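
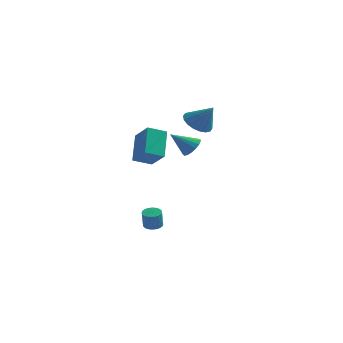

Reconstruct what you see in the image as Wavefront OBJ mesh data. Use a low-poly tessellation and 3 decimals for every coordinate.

v -3.186 -4.172 1.16
v -2.238 -4.866 2.077
v -3.508 -2.927 2.433
v -2.56 -3.62 3.351
v -2.36 -3.56 0.769
v -1.412 -4.253 1.687
v -2.682 -2.314 2.043
v -1.734 -3.008 2.96
v -0.564 -1.629 3.312
v 0.116 -1.306 2.838
v 0.324 -1.771 4.488
v -0.043 -0.98 2.997
v -0.305 -0.783 3.219
v -0.619 -0.753 3.459
v -0.921 -0.897 3.67
v -1.153 -1.186 3.81
v -1.268 -1.563 3.852
v -1.244 -1.953 3.786
v -1.085 -2.279 3.627
v -0.822 -2.476 3.405
v -0.509 -2.505 3.165
v -0.206 -2.361 2.954
v 0.026 -2.072 2.814
v 0.141 -1.696 2.772
v -1.487 0.087 0.83
v -1.131 0.393 1.363
v -2.513 -0.427 1.81
v -1.348 0.634 1.261
v -1.597 0.749 1.061
v -1.821 0.713 0.808
v -1.968 0.534 0.56
v -2.005 0.252 0.374
v -1.923 -0.067 0.292
v -1.742 -0.351 0.333
v -1.501 -0.535 0.488
v -1.258 -0.576 0.721
v -1.067 -0.465 0.98
v -0.972 -0.228 1.203
v -0.995 0.082 1.342
v -2.743 -2.408 -4.075
v -2.233 -2.266 -4.054
v -2.207 -2.51 -3.044
v -2.717 -2.652 -3.065
v -2.327 -2.087 -4.009
v -2.3 -2.331 -2.998
v -2.484 -1.957 -3.973
v -2.458 -2.201 -2.963
v -2.68 -1.896 -3.953
v -2.654 -2.14 -2.943
v -2.886 -1.913 -3.952
v -2.86 -2.157 -2.941
v -3.071 -2.005 -3.969
v -3.044 -2.249 -2.959
v -3.205 -2.158 -4.003
v -3.179 -2.403 -2.992
v -3.269 -2.35 -4.048
v -3.243 -2.594 -3.037
v -3.253 -2.55 -4.096
v -3.227 -2.794 -3.086
v -3.16 -2.729 -4.142
v -3.133 -2.973 -3.131
v -3.002 -2.859 -4.177
v -2.976 -3.103 -3.167
v -2.806 -2.92 -4.197
v -2.78 -3.164 -3.187
v -2.6 -2.903 -4.199
v -2.574 -3.147 -3.188
v -2.416 -2.811 -4.181
v -2.389 -3.055 -3.171
v -2.281 -2.657 -4.148
v -2.255 -2.902 -3.137
v -2.217 -2.466 -4.103
v -2.191 -2.71 -3.092
f 2 4 1
f 5 2 1
f 1 4 3
f 3 5 1
f 2 8 4
f 6 2 5
f 6 8 2
f 4 8 3
f 7 5 3
f 3 8 7
f 7 6 5
f 8 6 7
f 10 9 12
f 10 12 11
f 12 9 13
f 12 13 11
f 13 9 14
f 13 14 11
f 14 9 15
f 14 15 11
f 15 9 16
f 15 16 11
f 16 9 17
f 16 17 11
f 17 9 18
f 17 18 11
f 18 9 19
f 18 19 11
f 19 9 20
f 19 20 11
f 20 9 21
f 20 21 11
f 21 9 22
f 21 22 11
f 22 9 23
f 22 23 11
f 23 9 24
f 23 24 11
f 24 9 10
f 24 10 11
f 26 25 28
f 26 28 27
f 28 25 29
f 28 29 27
f 29 25 30
f 29 30 27
f 30 25 31
f 30 31 27
f 31 25 32
f 31 32 27
f 32 25 33
f 32 33 27
f 33 25 34
f 33 34 27
f 34 25 35
f 34 35 27
f 35 25 36
f 35 36 27
f 36 25 37
f 36 37 27
f 37 25 38
f 37 38 27
f 38 25 39
f 38 39 27
f 39 25 26
f 39 26 27
f 41 40 44
f 41 44 42
f 42 44 45
f 42 45 43
f 44 40 46
f 44 46 45
f 45 46 47
f 45 47 43
f 46 40 48
f 46 48 47
f 47 48 49
f 47 49 43
f 48 40 50
f 48 50 49
f 49 50 51
f 49 51 43
f 50 40 52
f 50 52 51
f 51 52 53
f 51 53 43
f 52 40 54
f 52 54 53
f 53 54 55
f 53 55 43
f 54 40 56
f 54 56 55
f 55 56 57
f 55 57 43
f 56 40 58
f 56 58 57
f 57 58 59
f 57 59 43
f 58 40 60
f 58 60 59
f 59 60 61
f 59 61 43
f 60 40 62
f 60 62 61
f 61 62 63
f 61 63 43
f 62 40 64
f 62 64 63
f 63 64 65
f 63 65 43
f 64 40 66
f 64 66 65
f 65 66 67
f 65 67 43
f 66 40 68
f 66 68 67
f 67 68 69
f 67 69 43
f 68 40 70
f 68 70 69
f 69 70 71
f 69 71 43
f 70 40 72
f 70 72 71
f 71 72 73
f 71 73 43
f 72 40 41
f 72 41 73
f 73 41 42
f 73 42 43



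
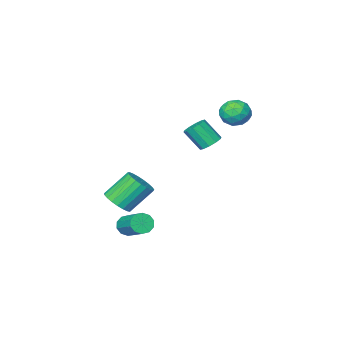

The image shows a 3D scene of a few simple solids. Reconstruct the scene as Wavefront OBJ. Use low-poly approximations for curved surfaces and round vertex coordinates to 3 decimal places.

v 3.643 -0.751 -1.863
v 4.238 -0.297 -1.46
v 3.092 0.064 -0.174
v 2.497 -0.389 -0.577
v 4.086 -0.053 -1.665
v 2.94 0.309 -0.379
v 3.857 0.071 -1.904
v 2.711 0.433 -0.618
v 3.591 0.053 -2.136
v 2.445 0.414 -0.85
v 3.334 -0.105 -2.32
v 2.188 0.257 -1.035
v 3.13 -0.374 -2.426
v 1.984 -0.012 -1.14
v 3.015 -0.708 -2.434
v 1.869 -0.346 -1.149
v 3.009 -1.049 -2.344
v 1.863 -0.688 -1.058
v 3.112 -1.339 -2.17
v 1.966 -0.978 -0.884
v 3.307 -1.528 -1.944
v 2.161 -1.166 -0.658
v 3.561 -1.582 -1.703
v 2.415 -1.22 -0.417
v 3.828 -1.492 -1.49
v 2.682 -1.13 -0.204
v 4.063 -1.274 -1.341
v 2.917 -0.912 -0.055
v 4.226 -0.966 -1.283
v 3.08 -0.604 0.003
v 4.288 -0.62 -1.325
v 3.142 -0.259 -0.039
v -2.712 0.893 3.956
v -2.118 1.353 3.512
v -2.642 -0.133 2.988
v -2.048 0.327 2.544
v -1.843 -0.019 3.319
v -1.886 0.615 3.917
v -2.874 0.605 2.583
v -2.917 1.239 3.181
v -2.218 1.174 2.663
v -1.58 0.789 3.118
v -3.18 0.431 3.382
v -2.542 0.046 3.837
v -2.421 1.213 3.819
v -2.339 0.007 2.681
v -2.218 -0.196 3.136
v -1.869 0.074 2.875
v -2.285 0.78 4.057
v -1.935 1.05 3.796
v -1.774 0.243 3.682
v -2.825 0.17 2.704
v -2.475 0.44 2.443
v -2.891 1.146 3.625
v -2.542 1.416 3.364
v -2.986 0.977 2.818
v -2.131 1.378 3.059
v -2.09 0.775 2.49
v -2.575 0.939 2.513
v -2.601 1.311 2.865
v -1.756 1.152 3.326
v -1.715 0.549 2.757
v -1.594 0.346 3.213
v -1.619 0.718 3.564
v -1.815 1.047 2.828
v -3.045 0.671 3.743
v -3.004 0.068 3.174
v -3.141 0.502 2.936
v -3.166 0.874 3.287
v -2.67 0.445 4.01
v -2.629 -0.158 3.441
v -2.159 -0.091 3.635
v -2.185 0.281 3.987
v -2.945 0.173 3.672
v 3.059 -0.693 -3.623
v 3.262 -0.409 -4.159
v 3.464 1.157 -3.254
v 3.261 0.873 -2.717
v 2.869 -0.369 -4.141
v 3.07 1.197 -3.235
v 2.548 -0.453 -3.924
v 2.75 1.113 -3.019
v 2.423 -0.628 -3.593
v 2.625 0.938 -2.687
v 2.541 -0.829 -3.273
v 2.742 0.737 -2.367
v 2.856 -0.977 -3.086
v 3.058 0.589 -2.181
v 3.25 -1.017 -3.105
v 3.451 0.549 -2.199
v 3.57 -0.933 -3.321
v 3.772 0.633 -2.416
v 3.695 -0.758 -3.653
v 3.897 0.808 -2.747
v 3.578 -0.557 -3.973
v 3.779 1.009 -3.067
v -1.782 -0.608 0.818
v -1.179 -0.377 0.68
v -0.656 -1.081 1.783
v -1.258 -1.312 1.922
v -1.36 -0.113 0.934
v -0.836 -0.818 2.037
v -1.702 -0.039 1.144
v -1.178 -0.744 2.247
v -2.074 -0.182 1.229
v -1.551 -0.887 2.332
v -2.335 -0.487 1.158
v -1.812 -1.192 2.261
v -2.384 -0.839 0.957
v -1.861 -1.543 2.06
v -2.204 -1.102 0.703
v -1.68 -1.807 1.806
v -1.862 -1.176 0.493
v -1.338 -1.881 1.596
v -1.489 -1.033 0.408
v -0.966 -1.738 1.511
v -1.228 -0.728 0.479
v -0.705 -1.433 1.582
f 2 1 5
f 2 5 3
f 3 5 6
f 3 6 4
f 5 1 7
f 5 7 6
f 6 7 8
f 6 8 4
f 7 1 9
f 7 9 8
f 8 9 10
f 8 10 4
f 9 1 11
f 9 11 10
f 10 11 12
f 10 12 4
f 11 1 13
f 11 13 12
f 12 13 14
f 12 14 4
f 13 1 15
f 13 15 14
f 14 15 16
f 14 16 4
f 15 1 17
f 15 17 16
f 16 17 18
f 16 18 4
f 17 1 19
f 17 19 18
f 18 19 20
f 18 20 4
f 19 1 21
f 19 21 20
f 20 21 22
f 20 22 4
f 21 1 23
f 21 23 22
f 22 23 24
f 22 24 4
f 23 1 25
f 23 25 24
f 24 25 26
f 24 26 4
f 25 1 27
f 25 27 26
f 26 27 28
f 26 28 4
f 27 1 29
f 27 29 28
f 28 29 30
f 28 30 4
f 29 1 31
f 29 31 30
f 30 31 32
f 30 32 4
f 31 1 2
f 31 2 32
f 32 2 3
f 32 3 4
f 33 70 49
f 70 44 73
f 49 73 38
f 70 73 49
f 33 49 45
f 49 38 50
f 45 50 34
f 49 50 45
f 33 45 54
f 45 34 55
f 54 55 40
f 45 55 54
f 33 54 66
f 54 40 69
f 66 69 43
f 54 69 66
f 33 66 70
f 66 43 74
f 70 74 44
f 66 74 70
f 34 50 61
f 50 38 64
f 61 64 42
f 50 64 61
f 38 73 51
f 73 44 72
f 51 72 37
f 73 72 51
f 44 74 71
f 74 43 67
f 71 67 35
f 74 67 71
f 43 69 68
f 69 40 56
f 68 56 39
f 69 56 68
f 40 55 60
f 55 34 57
f 60 57 41
f 55 57 60
f 36 62 48
f 62 42 63
f 48 63 37
f 62 63 48
f 36 48 46
f 48 37 47
f 46 47 35
f 48 47 46
f 36 46 53
f 46 35 52
f 53 52 39
f 46 52 53
f 36 53 58
f 53 39 59
f 58 59 41
f 53 59 58
f 36 58 62
f 58 41 65
f 62 65 42
f 58 65 62
f 37 63 51
f 63 42 64
f 51 64 38
f 63 64 51
f 35 47 71
f 47 37 72
f 71 72 44
f 47 72 71
f 39 52 68
f 52 35 67
f 68 67 43
f 52 67 68
f 41 59 60
f 59 39 56
f 60 56 40
f 59 56 60
f 42 65 61
f 65 41 57
f 61 57 34
f 65 57 61
f 76 75 79
f 76 79 77
f 77 79 80
f 77 80 78
f 79 75 81
f 79 81 80
f 80 81 82
f 80 82 78
f 81 75 83
f 81 83 82
f 82 83 84
f 82 84 78
f 83 75 85
f 83 85 84
f 84 85 86
f 84 86 78
f 85 75 87
f 85 87 86
f 86 87 88
f 86 88 78
f 87 75 89
f 87 89 88
f 88 89 90
f 88 90 78
f 89 75 91
f 89 91 90
f 90 91 92
f 90 92 78
f 91 75 93
f 91 93 92
f 92 93 94
f 92 94 78
f 93 75 95
f 93 95 94
f 94 95 96
f 94 96 78
f 95 75 76
f 95 76 96
f 96 76 77
f 96 77 78
f 98 97 101
f 98 101 99
f 99 101 102
f 99 102 100
f 101 97 103
f 101 103 102
f 102 103 104
f 102 104 100
f 103 97 105
f 103 105 104
f 104 105 106
f 104 106 100
f 105 97 107
f 105 107 106
f 106 107 108
f 106 108 100
f 107 97 109
f 107 109 108
f 108 109 110
f 108 110 100
f 109 97 111
f 109 111 110
f 110 111 112
f 110 112 100
f 111 97 113
f 111 113 112
f 112 113 114
f 112 114 100
f 113 97 115
f 113 115 114
f 114 115 116
f 114 116 100
f 115 97 117
f 115 117 116
f 116 117 118
f 116 118 100
f 117 97 98
f 117 98 118
f 118 98 99
f 118 99 100



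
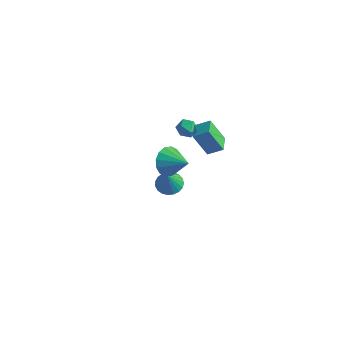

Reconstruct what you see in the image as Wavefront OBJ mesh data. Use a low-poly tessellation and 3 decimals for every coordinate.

v 0.3 -0.866 3.264
v 0.602 -1.332 2.848
v -0.522 -0.728 2.512
v -0.22 -1.194 2.096
v -0.508 -1.398 2.693
v 0 -1.483 3.158
v 0.08 -0.577 2.202
v 0.588 -0.662 2.667
v 0.466 -1.153 2.191
v 0.103 -1.66 2.495
v -0.023 -0.4 2.865
v -0.386 -0.907 3.169
v -2.371 0.066 -4.789
v -1.914 -0.569 -5.171
v -1.969 -0.606 -3.191
v -1.663 -0.312 -5.126
v -1.535 0.011 -5.023
v -1.552 0.342 -4.88
v -1.71 0.626 -4.721
v -1.982 0.813 -4.573
v -2.322 0.871 -4.464
v -2.67 0.789 -4.41
v -2.967 0.583 -4.422
v -3.161 0.286 -4.498
v -3.218 -0.048 -4.624
v -3.129 -0.362 -4.778
v -2.909 -0.603 -4.935
v -2.596 -0.728 -5.066
v -2.244 -0.716 -5.15
v 1.035 -3.62 1.998
v 1.406 -3.231 1.142
v 2.465 -3.52 2.662
v 1.248 -2.818 1.421
v 1.032 -2.62 1.854
v 0.818 -2.69 2.326
v 0.662 -3.008 2.71
v 0.605 -3.491 2.903
v 0.664 -4.008 2.853
v 0.823 -4.421 2.574
v 1.038 -4.619 2.141
v 1.252 -4.55 1.669
v 1.409 -4.231 1.285
v 1.465 -3.748 1.093
v 2.478 -1.989 2.456
v 1.812 -2.483 3.963
v 1.783 -1.086 2.445
v 1.117 -1.58 3.952
v 3.183 -1.44 2.948
v 2.517 -1.934 4.455
v 2.488 -0.537 2.937
v 1.822 -1.031 4.444
f 1 12 6
f 1 6 2
f 1 2 8
f 1 8 11
f 1 11 12
f 2 6 10
f 6 12 5
f 12 11 3
f 11 8 7
f 8 2 9
f 4 10 5
f 4 5 3
f 4 3 7
f 4 7 9
f 4 9 10
f 5 10 6
f 3 5 12
f 7 3 11
f 9 7 8
f 10 9 2
f 14 13 16
f 14 16 15
f 16 13 17
f 16 17 15
f 17 13 18
f 17 18 15
f 18 13 19
f 18 19 15
f 19 13 20
f 19 20 15
f 20 13 21
f 20 21 15
f 21 13 22
f 21 22 15
f 22 13 23
f 22 23 15
f 23 13 24
f 23 24 15
f 24 13 25
f 24 25 15
f 25 13 26
f 25 26 15
f 26 13 27
f 26 27 15
f 27 13 28
f 27 28 15
f 28 13 29
f 28 29 15
f 29 13 14
f 29 14 15
f 31 30 33
f 31 33 32
f 33 30 34
f 33 34 32
f 34 30 35
f 34 35 32
f 35 30 36
f 35 36 32
f 36 30 37
f 36 37 32
f 37 30 38
f 37 38 32
f 38 30 39
f 38 39 32
f 39 30 40
f 39 40 32
f 40 30 41
f 40 41 32
f 41 30 42
f 41 42 32
f 42 30 43
f 42 43 32
f 43 30 31
f 43 31 32
f 45 47 44
f 48 45 44
f 44 47 46
f 46 48 44
f 45 51 47
f 49 45 48
f 49 51 45
f 47 51 46
f 50 48 46
f 46 51 50
f 50 49 48
f 51 49 50



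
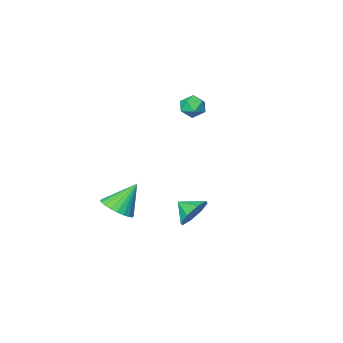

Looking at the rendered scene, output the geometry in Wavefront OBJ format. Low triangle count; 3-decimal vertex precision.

v 1.316 3.811 0.273
v 2.281 4.024 -0.082
v 1.724 2.889 0.827
v 2.126 4.38 0.622
v 1.497 4.402 1.121
v 0.762 4.077 1.124
v 0.351 3.597 0.628
v 0.505 3.242 -0.076
v 1.135 3.22 -0.576
v 1.87 3.544 -0.578
v -3.898 -3.284 4.36
v -3.142 -3.668 4.438
v -4.138 -3.992 3.202
v -3.382 -4.376 3.28
v -4.008 -4.552 3.831
v -3.859 -4.114 4.546
v -3.421 -3.546 3.094
v -3.272 -3.108 3.809
v -2.847 -3.83 3.656
v -3.21 -4.452 4.111
v -4.07 -3.208 3.529
v -4.433 -3.83 3.984
v 3.398 -0.458 -0.71
v 4.139 0.128 -0.253
v 2.242 -0.262 0.91
v 3.918 0.415 -0.445
v 3.618 0.568 -0.677
v 3.284 0.566 -0.915
v 2.967 0.407 -1.121
v 2.716 0.117 -1.265
v 2.569 -0.26 -1.325
v 2.548 -0.668 -1.291
v 2.656 -1.044 -1.168
v 2.877 -1.33 -0.976
v 3.178 -1.484 -0.743
v 3.511 -1.481 -0.506
v 3.828 -1.323 -0.299
v 4.079 -1.033 -0.156
v 4.226 -0.655 -0.096
v 4.247 -0.247 -0.13
f 2 1 4
f 2 4 3
f 4 1 5
f 4 5 3
f 5 1 6
f 5 6 3
f 6 1 7
f 6 7 3
f 7 1 8
f 7 8 3
f 8 1 9
f 8 9 3
f 9 1 10
f 9 10 3
f 10 1 2
f 10 2 3
f 11 22 16
f 11 16 12
f 11 12 18
f 11 18 21
f 11 21 22
f 12 16 20
f 16 22 15
f 22 21 13
f 21 18 17
f 18 12 19
f 14 20 15
f 14 15 13
f 14 13 17
f 14 17 19
f 14 19 20
f 15 20 16
f 13 15 22
f 17 13 21
f 19 17 18
f 20 19 12
f 24 23 26
f 24 26 25
f 26 23 27
f 26 27 25
f 27 23 28
f 27 28 25
f 28 23 29
f 28 29 25
f 29 23 30
f 29 30 25
f 30 23 31
f 30 31 25
f 31 23 32
f 31 32 25
f 32 23 33
f 32 33 25
f 33 23 34
f 33 34 25
f 34 23 35
f 34 35 25
f 35 23 36
f 35 36 25
f 36 23 37
f 36 37 25
f 37 23 38
f 37 38 25
f 38 23 39
f 38 39 25
f 39 23 40
f 39 40 25
f 40 23 24
f 40 24 25



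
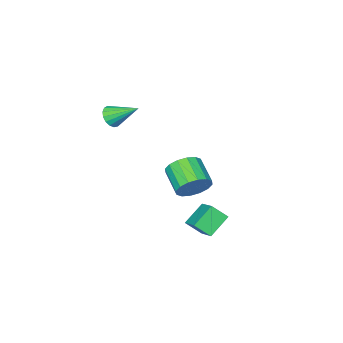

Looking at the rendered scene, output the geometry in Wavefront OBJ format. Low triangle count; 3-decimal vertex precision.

v -1.796 -0.546 -2.592
v -1.408 -1.099 -3.396
v -1.877 -2.568 -2.611
v -2.264 -2.014 -1.808
v -0.993 -1.046 -3.049
v -1.462 -2.515 -2.264
v -0.793 -0.859 -2.58
v -1.262 -2.328 -1.795
v -0.862 -0.588 -2.114
v -1.331 -2.056 -1.329
v -1.181 -0.306 -1.776
v -1.65 -1.774 -0.991
v -1.664 -0.088 -1.657
v -2.133 -1.556 -0.872
v -2.183 0.008 -1.789
v -2.652 -1.461 -1.004
v -2.598 -0.045 -2.136
v -3.067 -1.514 -1.351
v -2.798 -0.232 -2.605
v -3.267 -1.701 -1.82
v -2.729 -0.504 -3.071
v -3.198 -1.972 -2.286
v -2.41 -0.786 -3.409
v -2.879 -2.254 -2.624
v -1.927 -1.004 -3.528
v -2.396 -2.472 -2.743
v 1.474 -3.344 2.949
v 1.714 -3.662 3.549
v 0.786 -1.976 3.951
v 1.976 -3.46 3.452
v 2.123 -3.231 3.241
v 2.121 -3.028 2.962
v 1.971 -2.897 2.681
v 1.707 -2.869 2.461
v 1.39 -2.949 2.353
v 1.092 -3.12 2.381
v 0.882 -3.342 2.54
v 0.807 -3.565 2.792
v 0.885 -3.737 3.08
v 1.098 -3.819 3.339
v 1.397 -3.792 3.508
v -0.814 1.204 -4.802
v -2.038 1.153 -3.885
v -0.209 2.647 -3.914
v -1.432 2.596 -2.997
v -0.248 0.524 -4.083
v -1.471 0.473 -3.166
v 0.358 1.967 -3.195
v -0.866 1.916 -2.278
f 2 1 5
f 2 5 3
f 3 5 6
f 3 6 4
f 5 1 7
f 5 7 6
f 6 7 8
f 6 8 4
f 7 1 9
f 7 9 8
f 8 9 10
f 8 10 4
f 9 1 11
f 9 11 10
f 10 11 12
f 10 12 4
f 11 1 13
f 11 13 12
f 12 13 14
f 12 14 4
f 13 1 15
f 13 15 14
f 14 15 16
f 14 16 4
f 15 1 17
f 15 17 16
f 16 17 18
f 16 18 4
f 17 1 19
f 17 19 18
f 18 19 20
f 18 20 4
f 19 1 21
f 19 21 20
f 20 21 22
f 20 22 4
f 21 1 23
f 21 23 22
f 22 23 24
f 22 24 4
f 23 1 25
f 23 25 24
f 24 25 26
f 24 26 4
f 25 1 2
f 25 2 26
f 26 2 3
f 26 3 4
f 28 27 30
f 28 30 29
f 30 27 31
f 30 31 29
f 31 27 32
f 31 32 29
f 32 27 33
f 32 33 29
f 33 27 34
f 33 34 29
f 34 27 35
f 34 35 29
f 35 27 36
f 35 36 29
f 36 27 37
f 36 37 29
f 37 27 38
f 37 38 29
f 38 27 39
f 38 39 29
f 39 27 40
f 39 40 29
f 40 27 41
f 40 41 29
f 41 27 28
f 41 28 29
f 43 45 42
f 46 43 42
f 42 45 44
f 44 46 42
f 43 49 45
f 47 43 46
f 47 49 43
f 45 49 44
f 48 46 44
f 44 49 48
f 48 47 46
f 49 47 48



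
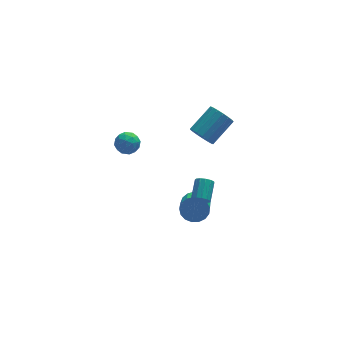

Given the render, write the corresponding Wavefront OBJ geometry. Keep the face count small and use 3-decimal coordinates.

v 2.14 1.541 -4.202
v 2.619 1.836 -3.462
v 2.259 0.754 -2.797
v 1.78 0.459 -3.538
v 2.213 2.008 -3.402
v 1.853 0.926 -2.737
v 1.791 2.074 -3.525
v 1.43 0.992 -2.86
v 1.448 2.017 -3.803
v 1.087 0.935 -3.139
v 1.264 1.851 -4.173
v 0.903 0.769 -3.508
v 1.281 1.614 -4.55
v 0.92 0.532 -3.885
v 1.494 1.361 -4.847
v 1.134 0.279 -4.182
v 1.856 1.148 -4.996
v 1.495 0.066 -4.331
v 2.283 1.026 -4.963
v 1.922 -0.056 -4.299
v 2.677 1.022 -4.757
v 2.316 -0.06 -4.092
v 2.948 1.136 -4.423
v 2.587 0.054 -3.758
v 3.034 1.344 -4.038
v 2.674 0.262 -3.374
v 2.916 1.596 -3.692
v 2.555 0.514 -3.027
v -2.554 2.948 1.754
v -2.062 3.471 2.192
v -1.498 2.109 1.568
v -1.006 2.632 2.006
v -1.614 2.201 2.396
v -2.267 2.72 2.511
v -1.293 2.86 1.249
v -1.946 3.379 1.364
v -1.282 3.416 1.88
v -1.481 3.009 2.589
v -2.079 2.571 1.171
v -2.278 2.164 1.88
v -2.4 3.283 1.989
v -1.16 2.297 1.771
v -1.517 2.044 2
v -1.228 2.351 2.257
v -2.521 2.842 2.177
v -2.232 3.149 2.434
v -1.969 2.403 2.554
v -1.328 2.431 1.326
v -1.039 2.738 1.583
v -2.332 3.229 1.503
v -2.043 3.536 1.76
v -1.591 3.177 1.206
v -1.653 3.558 2.064
v -1.033 3.065 1.954
v -1.201 3.199 1.509
v -1.585 3.504 1.577
v -1.77 3.319 2.48
v -1.149 2.826 2.371
v -1.507 2.573 2.6
v -1.89 2.877 2.668
v -1.312 3.287 2.297
v -2.411 2.754 1.389
v -1.79 2.261 1.28
v -1.67 2.703 1.092
v -2.053 3.007 1.16
v -2.527 2.515 1.806
v -1.907 2.022 1.696
v -1.975 2.076 2.183
v -2.359 2.381 2.251
v -2.248 2.293 1.463
v 2.285 0.899 3.312
v 2.737 1.005 2.576
v 4.227 1.846 3.612
v 3.775 1.741 4.348
v 2.516 1.357 2.609
v 4.006 2.198 3.645
v 2.242 1.603 2.802
v 3.732 2.444 3.838
v 1.978 1.689 3.113
v 3.468 2.53 4.149
v 1.784 1.593 3.469
v 3.274 2.434 4.505
v 1.705 1.339 3.789
v 3.195 2.18 4.825
v 1.759 0.984 4
v 3.249 1.825 5.036
v 1.933 0.61 4.053
v 3.423 1.451 5.089
v 2.188 0.302 3.937
v 3.678 1.143 4.973
v 2.465 0.131 3.677
v 3.955 0.972 4.713
v 2.701 0.136 3.334
v 4.191 0.977 4.37
v 2.842 0.316 2.986
v 4.331 1.157 4.022
v 2.855 0.63 2.712
v 4.344 1.471 3.748
v 1.984 -0.194 -1.922
v 2.259 -0.558 -1.532
v 2.811 0.57 -0.869
v 2.536 0.934 -1.258
v 2.474 -0.512 -1.788
v 3.027 0.615 -1.125
v 2.534 -0.366 -2.087
v 3.087 0.761 -1.424
v 2.419 -0.165 -2.333
v 2.972 0.963 -1.67
v 2.166 0.027 -2.449
v 2.719 1.155 -1.785
v 1.855 0.149 -2.397
v 2.408 1.276 -1.734
v 1.585 0.162 -2.194
v 2.137 1.29 -1.531
v 1.441 0.062 -1.905
v 1.994 1.19 -1.242
v 1.47 -0.119 -1.621
v 2.022 1.008 -0.958
v 1.662 -0.324 -1.432
v 2.214 0.804 -0.769
v 1.956 -0.487 -1.399
v 2.508 0.64 -0.736
f 2 1 5
f 2 5 3
f 3 5 6
f 3 6 4
f 5 1 7
f 5 7 6
f 6 7 8
f 6 8 4
f 7 1 9
f 7 9 8
f 8 9 10
f 8 10 4
f 9 1 11
f 9 11 10
f 10 11 12
f 10 12 4
f 11 1 13
f 11 13 12
f 12 13 14
f 12 14 4
f 13 1 15
f 13 15 14
f 14 15 16
f 14 16 4
f 15 1 17
f 15 17 16
f 16 17 18
f 16 18 4
f 17 1 19
f 17 19 18
f 18 19 20
f 18 20 4
f 19 1 21
f 19 21 20
f 20 21 22
f 20 22 4
f 21 1 23
f 21 23 22
f 22 23 24
f 22 24 4
f 23 1 25
f 23 25 24
f 24 25 26
f 24 26 4
f 25 1 27
f 25 27 26
f 26 27 28
f 26 28 4
f 27 1 2
f 27 2 28
f 28 2 3
f 28 3 4
f 29 66 45
f 66 40 69
f 45 69 34
f 66 69 45
f 29 45 41
f 45 34 46
f 41 46 30
f 45 46 41
f 29 41 50
f 41 30 51
f 50 51 36
f 41 51 50
f 29 50 62
f 50 36 65
f 62 65 39
f 50 65 62
f 29 62 66
f 62 39 70
f 66 70 40
f 62 70 66
f 30 46 57
f 46 34 60
f 57 60 38
f 46 60 57
f 34 69 47
f 69 40 68
f 47 68 33
f 69 68 47
f 40 70 67
f 70 39 63
f 67 63 31
f 70 63 67
f 39 65 64
f 65 36 52
f 64 52 35
f 65 52 64
f 36 51 56
f 51 30 53
f 56 53 37
f 51 53 56
f 32 58 44
f 58 38 59
f 44 59 33
f 58 59 44
f 32 44 42
f 44 33 43
f 42 43 31
f 44 43 42
f 32 42 49
f 42 31 48
f 49 48 35
f 42 48 49
f 32 49 54
f 49 35 55
f 54 55 37
f 49 55 54
f 32 54 58
f 54 37 61
f 58 61 38
f 54 61 58
f 33 59 47
f 59 38 60
f 47 60 34
f 59 60 47
f 31 43 67
f 43 33 68
f 67 68 40
f 43 68 67
f 35 48 64
f 48 31 63
f 64 63 39
f 48 63 64
f 37 55 56
f 55 35 52
f 56 52 36
f 55 52 56
f 38 61 57
f 61 37 53
f 57 53 30
f 61 53 57
f 72 71 75
f 72 75 73
f 73 75 76
f 73 76 74
f 75 71 77
f 75 77 76
f 76 77 78
f 76 78 74
f 77 71 79
f 77 79 78
f 78 79 80
f 78 80 74
f 79 71 81
f 79 81 80
f 80 81 82
f 80 82 74
f 81 71 83
f 81 83 82
f 82 83 84
f 82 84 74
f 83 71 85
f 83 85 84
f 84 85 86
f 84 86 74
f 85 71 87
f 85 87 86
f 86 87 88
f 86 88 74
f 87 71 89
f 87 89 88
f 88 89 90
f 88 90 74
f 89 71 91
f 89 91 90
f 90 91 92
f 90 92 74
f 91 71 93
f 91 93 92
f 92 93 94
f 92 94 74
f 93 71 95
f 93 95 94
f 94 95 96
f 94 96 74
f 95 71 97
f 95 97 96
f 96 97 98
f 96 98 74
f 97 71 72
f 97 72 98
f 98 72 73
f 98 73 74
f 100 99 103
f 100 103 101
f 101 103 104
f 101 104 102
f 103 99 105
f 103 105 104
f 104 105 106
f 104 106 102
f 105 99 107
f 105 107 106
f 106 107 108
f 106 108 102
f 107 99 109
f 107 109 108
f 108 109 110
f 108 110 102
f 109 99 111
f 109 111 110
f 110 111 112
f 110 112 102
f 111 99 113
f 111 113 112
f 112 113 114
f 112 114 102
f 113 99 115
f 113 115 114
f 114 115 116
f 114 116 102
f 115 99 117
f 115 117 116
f 116 117 118
f 116 118 102
f 117 99 119
f 117 119 118
f 118 119 120
f 118 120 102
f 119 99 121
f 119 121 120
f 120 121 122
f 120 122 102
f 121 99 100
f 121 100 122
f 122 100 101
f 122 101 102



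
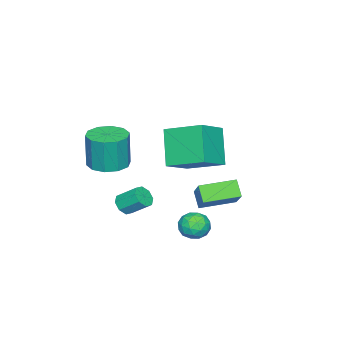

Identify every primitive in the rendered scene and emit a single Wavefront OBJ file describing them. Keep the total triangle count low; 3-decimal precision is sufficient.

v 1.64 -1.121 1.075
v 2.182 -0.258 1.077
v 2.203 -0.275 2.987
v 1.66 -1.139 2.985
v 1.571 -0.104 1.085
v 1.592 -0.121 2.995
v 0.986 -0.338 1.089
v 1.007 -0.356 2.999
v 0.651 -0.872 1.088
v 0.671 -0.89 2.998
v 0.693 -1.501 1.082
v 0.714 -1.519 2.992
v 1.097 -1.985 1.073
v 1.118 -2.002 2.983
v 1.708 -2.139 1.065
v 1.729 -2.156 2.975
v 2.293 -1.904 1.061
v 2.314 -1.922 2.971
v 2.629 -1.37 1.062
v 2.649 -1.388 2.972
v 2.586 -0.741 1.068
v 2.607 -0.759 2.978
v 1.57 3.945 -1.511
v 2.101 3.606 -2.019
v 0.739 2.954 -1.721
v 1.27 2.615 -2.229
v 1.43 2.644 -1.436
v 1.944 3.256 -1.306
v 0.896 3.304 -2.434
v 1.41 3.916 -2.304
v 1.685 3.21 -2.59
v 2.015 2.802 -1.973
v 0.825 3.758 -1.767
v 1.155 3.35 -1.15
v 1.909 3.862 -1.747
v 0.931 2.698 -1.993
v 1.026 2.715 -1.527
v 1.338 2.516 -1.826
v 1.816 3.657 -1.328
v 2.129 3.458 -1.627
v 1.734 2.892 -1.284
v 0.711 3.102 -2.113
v 1.024 2.903 -2.412
v 1.502 4.044 -1.914
v 1.814 3.845 -2.213
v 1.106 3.668 -2.456
v 1.976 3.431 -2.381
v 1.488 2.848 -2.504
v 1.268 3.253 -2.624
v 1.57 3.613 -2.548
v 2.17 3.191 -2.018
v 1.682 2.609 -2.142
v 1.776 2.626 -1.675
v 2.078 2.985 -1.599
v 1.925 2.958 -2.354
v 1.158 3.951 -1.598
v 0.67 3.369 -1.722
v 0.762 3.575 -2.141
v 1.064 3.934 -2.065
v 1.352 3.712 -1.236
v 0.864 3.129 -1.359
v 1.27 2.947 -1.192
v 1.572 3.307 -1.116
v 0.915 3.602 -1.386
v -5.025 1.715 -2.944
v -3.801 2.651 -1.638
v -4.58 2.23 -3.731
v -3.356 3.166 -2.424
v -3.764 0.334 -3.136
v -2.54 1.27 -1.829
v -3.319 0.849 -3.922
v -2.095 1.785 -2.616
v -0.33 1.904 0.62
v -1.374 1.178 2.329
v -0.47 3.816 1.347
v -1.514 3.09 3.055
v 1.234 1.69 1.485
v 0.19 0.964 3.193
v 1.094 3.602 2.211
v 0.05 2.876 3.92
v -1.116 -2.013 -3.38
v -0.716 -1.664 -3.755
v -0.864 -0.637 -2.954
v -1.264 -0.987 -2.58
v -1.192 -1.623 -3.894
v -1.34 -0.597 -3.094
v -1.623 -1.811 -3.733
v -1.771 -0.785 -2.933
v -1.757 -2.118 -3.365
v -1.905 -1.091 -2.565
v -1.516 -2.363 -3.006
v -1.664 -1.336 -2.205
v -1.04 -2.403 -2.866
v -1.188 -1.377 -2.066
v -0.609 -2.215 -3.027
v -0.757 -1.189 -2.227
v -0.475 -1.909 -3.395
v -0.623 -0.882 -2.595
f 2 1 5
f 2 5 3
f 3 5 6
f 3 6 4
f 5 1 7
f 5 7 6
f 6 7 8
f 6 8 4
f 7 1 9
f 7 9 8
f 8 9 10
f 8 10 4
f 9 1 11
f 9 11 10
f 10 11 12
f 10 12 4
f 11 1 13
f 11 13 12
f 12 13 14
f 12 14 4
f 13 1 15
f 13 15 14
f 14 15 16
f 14 16 4
f 15 1 17
f 15 17 16
f 16 17 18
f 16 18 4
f 17 1 19
f 17 19 18
f 18 19 20
f 18 20 4
f 19 1 21
f 19 21 20
f 20 21 22
f 20 22 4
f 21 1 2
f 21 2 22
f 22 2 3
f 22 3 4
f 23 60 39
f 60 34 63
f 39 63 28
f 60 63 39
f 23 39 35
f 39 28 40
f 35 40 24
f 39 40 35
f 23 35 44
f 35 24 45
f 44 45 30
f 35 45 44
f 23 44 56
f 44 30 59
f 56 59 33
f 44 59 56
f 23 56 60
f 56 33 64
f 60 64 34
f 56 64 60
f 24 40 51
f 40 28 54
f 51 54 32
f 40 54 51
f 28 63 41
f 63 34 62
f 41 62 27
f 63 62 41
f 34 64 61
f 64 33 57
f 61 57 25
f 64 57 61
f 33 59 58
f 59 30 46
f 58 46 29
f 59 46 58
f 30 45 50
f 45 24 47
f 50 47 31
f 45 47 50
f 26 52 38
f 52 32 53
f 38 53 27
f 52 53 38
f 26 38 36
f 38 27 37
f 36 37 25
f 38 37 36
f 26 36 43
f 36 25 42
f 43 42 29
f 36 42 43
f 26 43 48
f 43 29 49
f 48 49 31
f 43 49 48
f 26 48 52
f 48 31 55
f 52 55 32
f 48 55 52
f 27 53 41
f 53 32 54
f 41 54 28
f 53 54 41
f 25 37 61
f 37 27 62
f 61 62 34
f 37 62 61
f 29 42 58
f 42 25 57
f 58 57 33
f 42 57 58
f 31 49 50
f 49 29 46
f 50 46 30
f 49 46 50
f 32 55 51
f 55 31 47
f 51 47 24
f 55 47 51
f 66 68 65
f 69 66 65
f 65 68 67
f 67 69 65
f 66 72 68
f 70 66 69
f 70 72 66
f 68 72 67
f 71 69 67
f 67 72 71
f 71 70 69
f 72 70 71
f 74 76 73
f 77 74 73
f 73 76 75
f 75 77 73
f 74 80 76
f 78 74 77
f 78 80 74
f 76 80 75
f 79 77 75
f 75 80 79
f 79 78 77
f 80 78 79
f 82 81 85
f 82 85 83
f 83 85 86
f 83 86 84
f 85 81 87
f 85 87 86
f 86 87 88
f 86 88 84
f 87 81 89
f 87 89 88
f 88 89 90
f 88 90 84
f 89 81 91
f 89 91 90
f 90 91 92
f 90 92 84
f 91 81 93
f 91 93 92
f 92 93 94
f 92 94 84
f 93 81 95
f 93 95 94
f 94 95 96
f 94 96 84
f 95 81 97
f 95 97 96
f 96 97 98
f 96 98 84
f 97 81 82
f 97 82 98
f 98 82 83
f 98 83 84



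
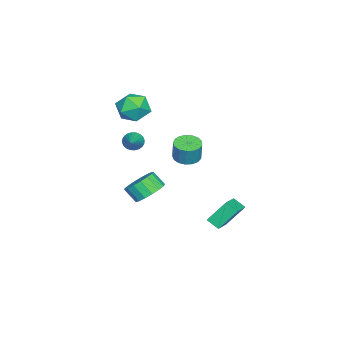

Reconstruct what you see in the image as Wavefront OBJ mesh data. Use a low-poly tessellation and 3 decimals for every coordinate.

v -2.986 -0.085 0.101
v -2.384 0.412 -0.074
v -2.133 0.543 1.164
v -2.734 0.045 1.339
v -2.687 0.644 -0.037
v -2.435 0.774 1.201
v -3.058 0.709 0.032
v -2.806 0.839 1.27
v -3.412 0.591 0.116
v -3.161 0.722 1.354
v -3.669 0.319 0.197
v -3.418 0.449 1.435
v -3.77 -0.046 0.256
v -3.518 0.085 1.494
v -3.69 -0.42 0.279
v -3.439 -0.289 1.517
v -3.449 -0.717 0.262
v -3.198 -0.586 1.5
v -3.102 -0.869 0.207
v -2.851 -0.739 1.445
v -2.729 -0.842 0.129
v -2.477 -0.712 1.367
v -2.414 -0.642 0.044
v -2.163 -0.511 1.282
v -2.23 -0.314 -0.028
v -1.979 -0.183 1.21
v -2.219 0.067 -0.071
v -1.968 0.197 1.167
v -1.034 -1.555 -1.978
v -0.258 -1.161 -1.486
v -0.39 -1.871 -0.709
v -1.166 -2.265 -1.202
v -0.634 -0.914 -1.323
v -0.766 -1.623 -0.547
v -1.102 -0.813 -1.311
v -1.234 -1.523 -0.535
v -1.554 -0.883 -1.452
v -1.686 -1.592 -0.676
v -1.887 -1.106 -1.713
v -2.019 -1.816 -0.937
v -2.025 -1.433 -2.035
v -2.157 -2.142 -1.259
v -1.935 -1.787 -2.344
v -2.067 -2.497 -1.568
v -1.639 -2.088 -2.569
v -1.771 -2.798 -1.793
v -1.205 -2.268 -2.659
v -1.337 -2.977 -1.882
v -0.731 -2.284 -2.593
v -0.863 -2.993 -1.816
v -0.327 -2.133 -2.386
v -0.459 -2.842 -1.609
v -0.084 -1.849 -2.085
v -0.216 -2.559 -1.309
v -0.059 -1.499 -1.761
v -0.192 -2.208 -0.984
v -3.743 -2.381 2.864
v -2.934 -2.785 3.498
v -4.366 -4.035 2.602
v -3.557 -4.439 3.236
v -4.365 -3.838 3.689
v -3.98 -2.816 3.851
v -3.32 -4.004 2.249
v -2.935 -2.982 2.411
v -2.673 -3.788 3.118
v -3.319 -3.686 4.007
v -3.981 -3.134 2.093
v -4.627 -3.032 2.982
v 1.883 2.984 -1.029
v 1.419 3.876 0.203
v 2.057 3.662 -1.455
v 1.593 4.555 -0.223
v 3.207 2.965 -0.517
v 2.743 3.858 0.715
v 3.381 3.644 -0.943
v 2.917 4.536 0.289
v -3.539 -3.391 0.384
v -3.229 -3.459 -0.16
v -1.801 -2.949 1.316
v -3.286 -3.22 -0.167
v -3.382 -3.007 -0.09
v -3.501 -2.852 0.059
v -3.626 -2.78 0.258
v -3.738 -2.8 0.476
v -3.819 -2.911 0.68
v -3.858 -3.094 0.839
v -3.848 -3.323 0.929
v -3.791 -3.562 0.936
v -3.695 -3.775 0.859
v -3.576 -3.929 0.709
v -3.451 -4.002 0.511
v -3.339 -3.981 0.293
v -3.258 -3.871 0.088
v -3.219 -3.688 -0.071
f 2 1 5
f 2 5 3
f 3 5 6
f 3 6 4
f 5 1 7
f 5 7 6
f 6 7 8
f 6 8 4
f 7 1 9
f 7 9 8
f 8 9 10
f 8 10 4
f 9 1 11
f 9 11 10
f 10 11 12
f 10 12 4
f 11 1 13
f 11 13 12
f 12 13 14
f 12 14 4
f 13 1 15
f 13 15 14
f 14 15 16
f 14 16 4
f 15 1 17
f 15 17 16
f 16 17 18
f 16 18 4
f 17 1 19
f 17 19 18
f 18 19 20
f 18 20 4
f 19 1 21
f 19 21 20
f 20 21 22
f 20 22 4
f 21 1 23
f 21 23 22
f 22 23 24
f 22 24 4
f 23 1 25
f 23 25 24
f 24 25 26
f 24 26 4
f 25 1 27
f 25 27 26
f 26 27 28
f 26 28 4
f 27 1 2
f 27 2 28
f 28 2 3
f 28 3 4
f 30 29 33
f 30 33 31
f 31 33 34
f 31 34 32
f 33 29 35
f 33 35 34
f 34 35 36
f 34 36 32
f 35 29 37
f 35 37 36
f 36 37 38
f 36 38 32
f 37 29 39
f 37 39 38
f 38 39 40
f 38 40 32
f 39 29 41
f 39 41 40
f 40 41 42
f 40 42 32
f 41 29 43
f 41 43 42
f 42 43 44
f 42 44 32
f 43 29 45
f 43 45 44
f 44 45 46
f 44 46 32
f 45 29 47
f 45 47 46
f 46 47 48
f 46 48 32
f 47 29 49
f 47 49 48
f 48 49 50
f 48 50 32
f 49 29 51
f 49 51 50
f 50 51 52
f 50 52 32
f 51 29 53
f 51 53 52
f 52 53 54
f 52 54 32
f 53 29 55
f 53 55 54
f 54 55 56
f 54 56 32
f 55 29 30
f 55 30 56
f 56 30 31
f 56 31 32
f 57 68 62
f 57 62 58
f 57 58 64
f 57 64 67
f 57 67 68
f 58 62 66
f 62 68 61
f 68 67 59
f 67 64 63
f 64 58 65
f 60 66 61
f 60 61 59
f 60 59 63
f 60 63 65
f 60 65 66
f 61 66 62
f 59 61 68
f 63 59 67
f 65 63 64
f 66 65 58
f 70 72 69
f 73 70 69
f 69 72 71
f 71 73 69
f 70 76 72
f 74 70 73
f 74 76 70
f 72 76 71
f 75 73 71
f 71 76 75
f 75 74 73
f 76 74 75
f 78 77 80
f 78 80 79
f 80 77 81
f 80 81 79
f 81 77 82
f 81 82 79
f 82 77 83
f 82 83 79
f 83 77 84
f 83 84 79
f 84 77 85
f 84 85 79
f 85 77 86
f 85 86 79
f 86 77 87
f 86 87 79
f 87 77 88
f 87 88 79
f 88 77 89
f 88 89 79
f 89 77 90
f 89 90 79
f 90 77 91
f 90 91 79
f 91 77 92
f 91 92 79
f 92 77 93
f 92 93 79
f 93 77 94
f 93 94 79
f 94 77 78
f 94 78 79



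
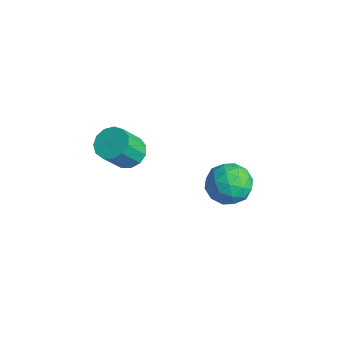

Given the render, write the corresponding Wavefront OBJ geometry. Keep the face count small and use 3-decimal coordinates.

v -1.614 -1.05 1.42
v -0.961 -0.648 1.61
v -0.774 -1.547 2.87
v -1.426 -1.95 2.68
v -1.3 -0.439 1.809
v -1.112 -1.338 3.07
v -1.739 -0.424 1.885
v -1.551 -1.324 3.146
v -2.137 -0.608 1.813
v -1.95 -1.508 3.074
v -2.37 -0.933 1.616
v -2.182 -1.832 2.877
v -2.363 -1.295 1.357
v -2.175 -2.194 2.618
v -2.117 -1.579 1.118
v -1.93 -2.478 2.378
v -1.712 -1.695 0.974
v -1.525 -2.595 2.235
v -1.276 -1.607 0.972
v -1.088 -2.506 2.233
v -0.947 -1.342 1.112
v -0.759 -2.241 2.373
v -0.83 -0.984 1.35
v -0.642 -1.884 2.611
v -1.311 4 -2.623
v -0.362 4.136 -2.119
v -1.158 2.264 -2.441
v -0.209 2.4 -1.937
v -1.128 2.707 -1.454
v -1.222 3.78 -1.566
v -0.298 2.62 -2.994
v -0.392 3.693 -3.106
v 0.264 3.283 -2.348
v -0.249 3.337 -1.396
v -1.271 3.063 -3.164
v -1.784 3.117 -2.212
v -0.849 4.221 -2.386
v -0.671 2.179 -2.174
v -1.211 2.36 -1.889
v -0.653 2.44 -1.593
v -1.355 4.012 -2.061
v -0.798 4.091 -1.765
v -1.248 3.252 -1.375
v -0.722 2.309 -2.795
v -0.165 2.388 -2.499
v -0.867 3.96 -2.967
v -0.309 4.04 -2.671
v -0.272 3.148 -3.185
v 0.076 3.799 -2.225
v 0.166 2.778 -2.119
v 0.114 2.907 -2.74
v 0.059 3.538 -2.806
v -0.225 3.831 -1.666
v -0.136 2.81 -1.559
v -0.676 2.991 -1.275
v -0.731 3.622 -1.341
v 0.143 3.329 -1.801
v -1.384 3.59 -3.001
v -1.295 2.569 -2.894
v -0.789 2.778 -3.219
v -0.844 3.409 -3.285
v -1.686 3.622 -2.441
v -1.596 2.601 -2.335
v -1.579 2.862 -1.754
v -1.634 3.493 -1.82
v -1.663 3.071 -2.759
f 2 1 5
f 2 5 3
f 3 5 6
f 3 6 4
f 5 1 7
f 5 7 6
f 6 7 8
f 6 8 4
f 7 1 9
f 7 9 8
f 8 9 10
f 8 10 4
f 9 1 11
f 9 11 10
f 10 11 12
f 10 12 4
f 11 1 13
f 11 13 12
f 12 13 14
f 12 14 4
f 13 1 15
f 13 15 14
f 14 15 16
f 14 16 4
f 15 1 17
f 15 17 16
f 16 17 18
f 16 18 4
f 17 1 19
f 17 19 18
f 18 19 20
f 18 20 4
f 19 1 21
f 19 21 20
f 20 21 22
f 20 22 4
f 21 1 23
f 21 23 22
f 22 23 24
f 22 24 4
f 23 1 2
f 23 2 24
f 24 2 3
f 24 3 4
f 25 62 41
f 62 36 65
f 41 65 30
f 62 65 41
f 25 41 37
f 41 30 42
f 37 42 26
f 41 42 37
f 25 37 46
f 37 26 47
f 46 47 32
f 37 47 46
f 25 46 58
f 46 32 61
f 58 61 35
f 46 61 58
f 25 58 62
f 58 35 66
f 62 66 36
f 58 66 62
f 26 42 53
f 42 30 56
f 53 56 34
f 42 56 53
f 30 65 43
f 65 36 64
f 43 64 29
f 65 64 43
f 36 66 63
f 66 35 59
f 63 59 27
f 66 59 63
f 35 61 60
f 61 32 48
f 60 48 31
f 61 48 60
f 32 47 52
f 47 26 49
f 52 49 33
f 47 49 52
f 28 54 40
f 54 34 55
f 40 55 29
f 54 55 40
f 28 40 38
f 40 29 39
f 38 39 27
f 40 39 38
f 28 38 45
f 38 27 44
f 45 44 31
f 38 44 45
f 28 45 50
f 45 31 51
f 50 51 33
f 45 51 50
f 28 50 54
f 50 33 57
f 54 57 34
f 50 57 54
f 29 55 43
f 55 34 56
f 43 56 30
f 55 56 43
f 27 39 63
f 39 29 64
f 63 64 36
f 39 64 63
f 31 44 60
f 44 27 59
f 60 59 35
f 44 59 60
f 33 51 52
f 51 31 48
f 52 48 32
f 51 48 52
f 34 57 53
f 57 33 49
f 53 49 26
f 57 49 53



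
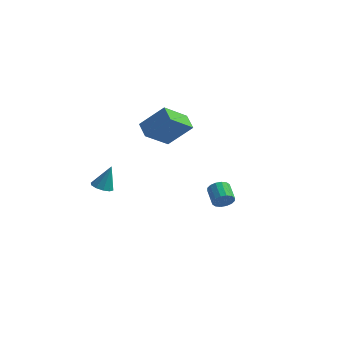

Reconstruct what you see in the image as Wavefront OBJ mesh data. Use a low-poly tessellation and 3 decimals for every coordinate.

v -2.489 -3.448 0.107
v -1.856 -3.416 -0.077
v -2.111 -2.952 1.493
v -2.029 -3.056 -0.159
v -2.378 -2.846 -0.139
v -2.769 -2.865 -0.025
v -3.053 -3.108 0.139
v -3.122 -3.48 0.291
v -2.949 -3.84 0.372
v -2.6 -4.05 0.353
v -2.209 -4.031 0.239
v -1.924 -3.789 0.075
v 3.236 0.258 -2.192
v 3.685 0.327 -1.713
v 3.093 1.23 -1.289
v 2.644 1.162 -1.768
v 3.798 0.522 -1.97
v 3.207 1.425 -1.545
v 3.761 0.646 -2.286
v 3.17 1.55 -1.861
v 3.583 0.667 -2.577
v 2.992 1.57 -2.152
v 3.312 0.578 -2.765
v 2.721 1.481 -2.34
v 3.021 0.403 -2.799
v 2.429 1.306 -2.375
v 2.787 0.19 -2.671
v 2.195 1.093 -2.247
v 2.673 -0.005 -2.415
v 2.082 0.898 -1.99
v 2.71 -0.13 -2.099
v 2.119 0.774 -1.674
v 2.888 -0.15 -1.808
v 2.297 0.753 -1.383
v 3.159 -0.061 -1.62
v 2.568 0.842 -1.195
v 3.451 0.114 -1.585
v 2.859 1.017 -1.161
v -2.234 2.676 0.57
v -0.858 3.103 1.986
v -2.89 3.495 0.961
v -1.515 3.921 2.377
v -1.325 4.019 -0.717
v 0.05 4.445 0.699
v -1.982 4.837 -0.326
v -0.606 5.264 1.09
f 2 1 4
f 2 4 3
f 4 1 5
f 4 5 3
f 5 1 6
f 5 6 3
f 6 1 7
f 6 7 3
f 7 1 8
f 7 8 3
f 8 1 9
f 8 9 3
f 9 1 10
f 9 10 3
f 10 1 11
f 10 11 3
f 11 1 12
f 11 12 3
f 12 1 2
f 12 2 3
f 14 13 17
f 14 17 15
f 15 17 18
f 15 18 16
f 17 13 19
f 17 19 18
f 18 19 20
f 18 20 16
f 19 13 21
f 19 21 20
f 20 21 22
f 20 22 16
f 21 13 23
f 21 23 22
f 22 23 24
f 22 24 16
f 23 13 25
f 23 25 24
f 24 25 26
f 24 26 16
f 25 13 27
f 25 27 26
f 26 27 28
f 26 28 16
f 27 13 29
f 27 29 28
f 28 29 30
f 28 30 16
f 29 13 31
f 29 31 30
f 30 31 32
f 30 32 16
f 31 13 33
f 31 33 32
f 32 33 34
f 32 34 16
f 33 13 35
f 33 35 34
f 34 35 36
f 34 36 16
f 35 13 37
f 35 37 36
f 36 37 38
f 36 38 16
f 37 13 14
f 37 14 38
f 38 14 15
f 38 15 16
f 40 42 39
f 43 40 39
f 39 42 41
f 41 43 39
f 40 46 42
f 44 40 43
f 44 46 40
f 42 46 41
f 45 43 41
f 41 46 45
f 45 44 43
f 46 44 45



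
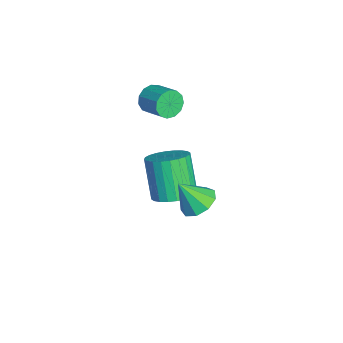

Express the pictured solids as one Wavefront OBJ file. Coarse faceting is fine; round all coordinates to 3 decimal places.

v -1.603 1.131 3.199
v -1.222 0.968 2.61
v -0.256 1.626 3.052
v -0.637 1.789 3.641
v -1.419 1.313 2.527
v -0.453 1.971 2.97
v -1.674 1.6 2.657
v -0.708 2.258 3.1
v -1.907 1.739 2.959
v -0.941 2.396 3.402
v -2.043 1.684 3.338
v -1.077 2.342 3.781
v -2.04 1.454 3.672
v -1.073 2.111 4.115
v -1.897 1.121 3.856
v -0.931 1.779 4.299
v -1.662 0.792 3.831
v -0.696 1.449 4.274
v -1.408 0.57 3.605
v -0.441 1.228 4.048
v -1.216 0.527 3.251
v -0.249 1.184 3.694
v -1.146 0.675 2.879
v -0.18 1.333 3.322
v 4.008 2.452 1.55
v 4.839 2.277 1.512
v 3.892 1.648 2.75
v 4.751 2.758 1.827
v 4.316 3.097 2.011
v 3.736 3.133 1.98
v 3.284 2.852 1.747
v 3.17 2.383 1.422
v 3.449 1.947 1.157
v 3.989 1.748 1.075
v 4.538 1.878 1.216
v 0.964 1.806 -1.105
v 1.715 2.198 -0.613
v 0.667 2.006 1.138
v -0.084 1.614 0.645
v 1.512 2.51 -0.7
v 0.464 2.318 1.051
v 1.226 2.715 -0.849
v 0.177 2.523 0.902
v 0.9 2.782 -1.037
v -0.149 2.589 0.714
v 0.583 2.7 -1.235
v -0.465 2.507 0.516
v 0.325 2.482 -1.414
v -0.724 2.289 0.337
v 0.164 2.161 -1.546
v -0.885 1.968 0.205
v 0.125 1.786 -1.611
v -0.924 1.594 0.14
v 0.213 1.414 -1.598
v -0.835 1.222 0.153
v 0.416 1.102 -1.511
v -0.632 0.91 0.24
v 0.703 0.897 -1.362
v -0.346 0.705 0.389
v 1.029 0.831 -1.174
v -0.02 0.638 0.577
v 1.345 0.913 -0.976
v 0.297 0.72 0.775
v 1.604 1.131 -0.797
v 0.555 0.938 0.954
v 1.765 1.452 -0.665
v 0.716 1.259 1.086
v 1.804 1.826 -0.6
v 0.755 1.634 1.151
f 2 1 5
f 2 5 3
f 3 5 6
f 3 6 4
f 5 1 7
f 5 7 6
f 6 7 8
f 6 8 4
f 7 1 9
f 7 9 8
f 8 9 10
f 8 10 4
f 9 1 11
f 9 11 10
f 10 11 12
f 10 12 4
f 11 1 13
f 11 13 12
f 12 13 14
f 12 14 4
f 13 1 15
f 13 15 14
f 14 15 16
f 14 16 4
f 15 1 17
f 15 17 16
f 16 17 18
f 16 18 4
f 17 1 19
f 17 19 18
f 18 19 20
f 18 20 4
f 19 1 21
f 19 21 20
f 20 21 22
f 20 22 4
f 21 1 23
f 21 23 22
f 22 23 24
f 22 24 4
f 23 1 2
f 23 2 24
f 24 2 3
f 24 3 4
f 26 25 28
f 26 28 27
f 28 25 29
f 28 29 27
f 29 25 30
f 29 30 27
f 30 25 31
f 30 31 27
f 31 25 32
f 31 32 27
f 32 25 33
f 32 33 27
f 33 25 34
f 33 34 27
f 34 25 35
f 34 35 27
f 35 25 26
f 35 26 27
f 37 36 40
f 37 40 38
f 38 40 41
f 38 41 39
f 40 36 42
f 40 42 41
f 41 42 43
f 41 43 39
f 42 36 44
f 42 44 43
f 43 44 45
f 43 45 39
f 44 36 46
f 44 46 45
f 45 46 47
f 45 47 39
f 46 36 48
f 46 48 47
f 47 48 49
f 47 49 39
f 48 36 50
f 48 50 49
f 49 50 51
f 49 51 39
f 50 36 52
f 50 52 51
f 51 52 53
f 51 53 39
f 52 36 54
f 52 54 53
f 53 54 55
f 53 55 39
f 54 36 56
f 54 56 55
f 55 56 57
f 55 57 39
f 56 36 58
f 56 58 57
f 57 58 59
f 57 59 39
f 58 36 60
f 58 60 59
f 59 60 61
f 59 61 39
f 60 36 62
f 60 62 61
f 61 62 63
f 61 63 39
f 62 36 64
f 62 64 63
f 63 64 65
f 63 65 39
f 64 36 66
f 64 66 65
f 65 66 67
f 65 67 39
f 66 36 68
f 66 68 67
f 67 68 69
f 67 69 39
f 68 36 37
f 68 37 69
f 69 37 38
f 69 38 39



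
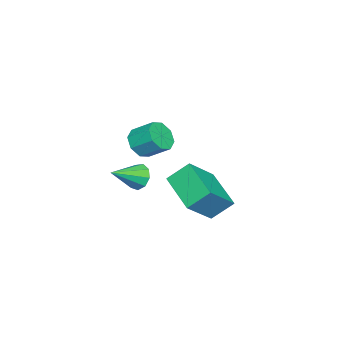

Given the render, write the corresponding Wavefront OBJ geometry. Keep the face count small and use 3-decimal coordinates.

v 0.848 -0.169 -0.866
v 0.441 0.601 -0.085
v 2.008 1.161 -1.571
v 1.6 1.931 -0.79
v 2.08 -0.651 0.25
v 1.672 0.119 1.031
v 3.239 0.679 -0.455
v 2.832 1.449 0.326
v 0.5 -2.513 -0.85
v 0.886 -2.379 -1.369
v 1.6 -3.207 -0.21
v 0.917 -2.048 -1.063
v 0.753 -1.934 -0.658
v 0.471 -2.091 -0.343
v 0.202 -2.446 -0.266
v 0.072 -2.831 -0.461
v 0.143 -3.068 -0.839
v 0.381 -3.045 -1.222
v 0.674 -2.773 -1.431
v -2.54 -3.804 -0.678
v -2.062 -4.163 -0.177
v -2.022 -3.195 0.479
v -2.5 -2.836 -0.022
v -1.767 -3.881 -0.612
v -1.726 -2.912 0.043
v -1.925 -3.553 -1.086
v -1.884 -2.585 -0.43
v -2.443 -3.373 -1.321
v -2.403 -2.405 -0.665
v -3.018 -3.445 -1.179
v -2.978 -2.477 -0.523
v -3.314 -3.728 -0.743
v -3.273 -2.759 -0.088
v -3.156 -4.055 -0.27
v -3.115 -3.087 0.386
v -2.637 -4.235 -0.035
v -2.597 -3.267 0.621
f 2 4 1
f 5 2 1
f 1 4 3
f 3 5 1
f 2 8 4
f 6 2 5
f 6 8 2
f 4 8 3
f 7 5 3
f 3 8 7
f 7 6 5
f 8 6 7
f 10 9 12
f 10 12 11
f 12 9 13
f 12 13 11
f 13 9 14
f 13 14 11
f 14 9 15
f 14 15 11
f 15 9 16
f 15 16 11
f 16 9 17
f 16 17 11
f 17 9 18
f 17 18 11
f 18 9 19
f 18 19 11
f 19 9 10
f 19 10 11
f 21 20 24
f 21 24 22
f 22 24 25
f 22 25 23
f 24 20 26
f 24 26 25
f 25 26 27
f 25 27 23
f 26 20 28
f 26 28 27
f 27 28 29
f 27 29 23
f 28 20 30
f 28 30 29
f 29 30 31
f 29 31 23
f 30 20 32
f 30 32 31
f 31 32 33
f 31 33 23
f 32 20 34
f 32 34 33
f 33 34 35
f 33 35 23
f 34 20 36
f 34 36 35
f 35 36 37
f 35 37 23
f 36 20 21
f 36 21 37
f 37 21 22
f 37 22 23



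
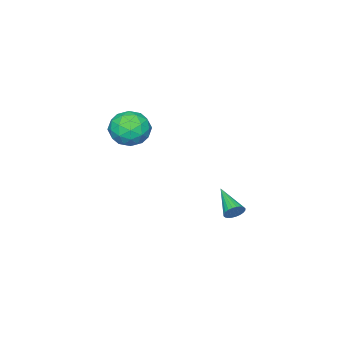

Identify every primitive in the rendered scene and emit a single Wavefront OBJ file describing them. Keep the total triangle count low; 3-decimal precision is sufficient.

v -3.494 4.397 -1.936
v -3.105 4.366 -1.607
v -4.166 3.123 -1.264
v -3.231 4.484 -1.508
v -3.396 4.589 -1.474
v -3.577 4.665 -1.51
v -3.744 4.701 -1.611
v -3.874 4.69 -1.762
v -3.946 4.634 -1.939
v -3.949 4.543 -2.116
v -3.882 4.429 -2.265
v -3.757 4.31 -2.364
v -3.591 4.205 -2.398
v -3.411 4.129 -2.362
v -3.243 4.094 -2.261
v -3.114 4.105 -2.11
v -3.042 4.161 -1.933
v -3.039 4.252 -1.756
v -0.153 2.455 3.999
v 0.714 2.2 3.654
v -0.614 0.96 3.946
v 0.253 0.705 3.601
v 0.168 1.012 4.514
v 0.452 1.936 4.547
v -0.352 1.224 3.053
v -0.068 2.148 3.086
v 0.591 1.439 3.069
v 0.912 1.308 3.972
v -0.812 1.852 3.628
v -0.491 1.721 4.531
v 0.321 2.459 3.831
v -0.221 0.701 3.769
v -0.271 0.882 4.306
v 0.239 0.732 4.103
v 0.167 2.304 4.356
v 0.677 2.154 4.153
v 0.356 1.456 4.659
v -0.577 1.006 3.447
v -0.067 0.856 3.244
v -0.139 2.428 3.497
v 0.371 2.278 3.294
v -0.256 1.704 2.941
v 0.758 1.862 3.284
v 0.487 0.983 3.253
v 0.131 1.288 2.931
v 0.299 1.831 2.951
v 0.947 1.785 3.815
v 0.676 0.906 3.784
v 0.626 1.087 4.321
v 0.793 1.63 4.34
v 0.874 1.338 3.472
v -0.576 2.254 3.816
v -0.847 1.375 3.785
v -0.693 1.53 3.26
v -0.526 2.073 3.279
v -0.387 2.177 4.347
v -0.658 1.298 4.316
v -0.199 1.329 4.649
v -0.031 1.872 4.669
v -0.774 1.822 4.128
f 2 1 4
f 2 4 3
f 4 1 5
f 4 5 3
f 5 1 6
f 5 6 3
f 6 1 7
f 6 7 3
f 7 1 8
f 7 8 3
f 8 1 9
f 8 9 3
f 9 1 10
f 9 10 3
f 10 1 11
f 10 11 3
f 11 1 12
f 11 12 3
f 12 1 13
f 12 13 3
f 13 1 14
f 13 14 3
f 14 1 15
f 14 15 3
f 15 1 16
f 15 16 3
f 16 1 17
f 16 17 3
f 17 1 18
f 17 18 3
f 18 1 2
f 18 2 3
f 19 56 35
f 56 30 59
f 35 59 24
f 56 59 35
f 19 35 31
f 35 24 36
f 31 36 20
f 35 36 31
f 19 31 40
f 31 20 41
f 40 41 26
f 31 41 40
f 19 40 52
f 40 26 55
f 52 55 29
f 40 55 52
f 19 52 56
f 52 29 60
f 56 60 30
f 52 60 56
f 20 36 47
f 36 24 50
f 47 50 28
f 36 50 47
f 24 59 37
f 59 30 58
f 37 58 23
f 59 58 37
f 30 60 57
f 60 29 53
f 57 53 21
f 60 53 57
f 29 55 54
f 55 26 42
f 54 42 25
f 55 42 54
f 26 41 46
f 41 20 43
f 46 43 27
f 41 43 46
f 22 48 34
f 48 28 49
f 34 49 23
f 48 49 34
f 22 34 32
f 34 23 33
f 32 33 21
f 34 33 32
f 22 32 39
f 32 21 38
f 39 38 25
f 32 38 39
f 22 39 44
f 39 25 45
f 44 45 27
f 39 45 44
f 22 44 48
f 44 27 51
f 48 51 28
f 44 51 48
f 23 49 37
f 49 28 50
f 37 50 24
f 49 50 37
f 21 33 57
f 33 23 58
f 57 58 30
f 33 58 57
f 25 38 54
f 38 21 53
f 54 53 29
f 38 53 54
f 27 45 46
f 45 25 42
f 46 42 26
f 45 42 46
f 28 51 47
f 51 27 43
f 47 43 20
f 51 43 47



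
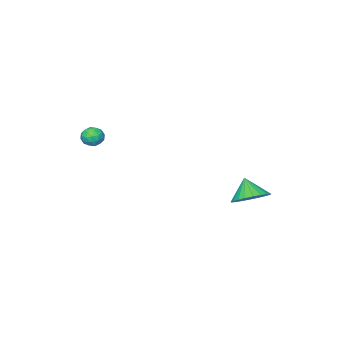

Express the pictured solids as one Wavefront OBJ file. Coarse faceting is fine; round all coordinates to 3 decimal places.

v -2.407 3.726 -3.371
v -1.381 3.513 -3.303
v -2.633 2.974 -2.309
v -1.408 3.849 -3.071
v -1.587 4.166 -2.884
v -1.891 4.417 -2.771
v -2.274 4.562 -2.75
v -2.677 4.58 -2.823
v -3.038 4.468 -2.979
v -3.304 4.243 -3.195
v -3.433 3.939 -3.438
v -3.406 3.603 -3.67
v -3.227 3.285 -3.857
v -2.923 3.035 -3.97
v -2.54 2.89 -3.991
v -2.138 2.872 -3.918
v -1.776 2.984 -3.762
v -1.51 3.209 -3.546
v 1.595 -3.109 0.186
v 2.097 -2.7 0.113
v 2.043 -3.78 -0.493
v 2.545 -3.371 -0.566
v 2.459 -3.684 -0.001
v 2.183 -3.269 0.419
v 1.957 -3.211 -0.799
v 1.681 -2.796 -0.379
v 2.321 -2.763 -0.496
v 2.631 -3.055 -0.003
v 1.509 -3.425 -0.377
v 1.819 -3.717 0.116
v 1.807 -2.845 0.209
v 2.333 -3.635 -0.589
v 2.283 -3.818 -0.257
v 2.578 -3.578 -0.3
v 1.857 -3.18 0.389
v 2.152 -2.939 0.346
v 2.365 -3.518 0.279
v 1.988 -3.541 -0.726
v 2.283 -3.3 -0.769
v 1.562 -2.902 -0.08
v 1.857 -2.662 -0.123
v 1.775 -2.962 -0.659
v 2.233 -2.642 -0.192
v 2.497 -3.037 -0.591
v 2.151 -2.943 -0.728
v 1.989 -2.699 -0.481
v 2.416 -2.814 0.098
v 2.679 -3.208 -0.301
v 2.629 -3.392 0.031
v 2.466 -3.148 0.278
v 2.547 -2.851 -0.26
v 1.461 -3.272 -0.079
v 1.724 -3.666 -0.478
v 1.674 -3.332 -0.658
v 1.511 -3.088 -0.411
v 1.643 -3.443 0.211
v 1.907 -3.838 -0.188
v 2.151 -3.781 0.101
v 1.989 -3.537 0.348
v 1.593 -3.629 -0.12
f 2 1 4
f 2 4 3
f 4 1 5
f 4 5 3
f 5 1 6
f 5 6 3
f 6 1 7
f 6 7 3
f 7 1 8
f 7 8 3
f 8 1 9
f 8 9 3
f 9 1 10
f 9 10 3
f 10 1 11
f 10 11 3
f 11 1 12
f 11 12 3
f 12 1 13
f 12 13 3
f 13 1 14
f 13 14 3
f 14 1 15
f 14 15 3
f 15 1 16
f 15 16 3
f 16 1 17
f 16 17 3
f 17 1 18
f 17 18 3
f 18 1 2
f 18 2 3
f 19 56 35
f 56 30 59
f 35 59 24
f 56 59 35
f 19 35 31
f 35 24 36
f 31 36 20
f 35 36 31
f 19 31 40
f 31 20 41
f 40 41 26
f 31 41 40
f 19 40 52
f 40 26 55
f 52 55 29
f 40 55 52
f 19 52 56
f 52 29 60
f 56 60 30
f 52 60 56
f 20 36 47
f 36 24 50
f 47 50 28
f 36 50 47
f 24 59 37
f 59 30 58
f 37 58 23
f 59 58 37
f 30 60 57
f 60 29 53
f 57 53 21
f 60 53 57
f 29 55 54
f 55 26 42
f 54 42 25
f 55 42 54
f 26 41 46
f 41 20 43
f 46 43 27
f 41 43 46
f 22 48 34
f 48 28 49
f 34 49 23
f 48 49 34
f 22 34 32
f 34 23 33
f 32 33 21
f 34 33 32
f 22 32 39
f 32 21 38
f 39 38 25
f 32 38 39
f 22 39 44
f 39 25 45
f 44 45 27
f 39 45 44
f 22 44 48
f 44 27 51
f 48 51 28
f 44 51 48
f 23 49 37
f 49 28 50
f 37 50 24
f 49 50 37
f 21 33 57
f 33 23 58
f 57 58 30
f 33 58 57
f 25 38 54
f 38 21 53
f 54 53 29
f 38 53 54
f 27 45 46
f 45 25 42
f 46 42 26
f 45 42 46
f 28 51 47
f 51 27 43
f 47 43 20
f 51 43 47



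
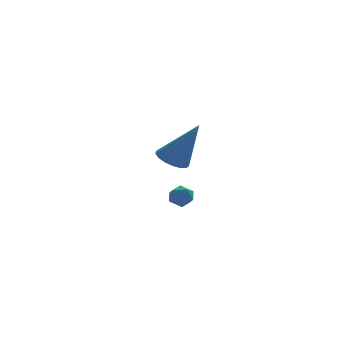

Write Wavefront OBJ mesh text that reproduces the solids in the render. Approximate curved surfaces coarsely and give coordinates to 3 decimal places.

v -0.343 4.131 -2.775
v 0.024 4.405 -2.341
v -0.364 3.275 -2.219
v 0.003 3.549 -1.785
v -0.591 3.744 -1.864
v -0.579 4.273 -2.207
v 0.239 3.407 -2.353
v 0.251 3.936 -2.696
v 0.383 3.957 -2.08
v -0.129 4.165 -1.778
v -0.211 3.515 -2.782
v -0.723 3.723 -2.48
v -1.815 -1.636 2.038
v -1.195 -1.816 1.676
v -0.845 -2.044 3.902
v -1.161 -1.468 1.735
v -1.276 -1.159 1.863
v -1.515 -0.959 2.031
v -1.823 -0.914 2.201
v -2.129 -1.034 2.333
v -2.362 -1.292 2.398
v -2.471 -1.629 2.381
v -2.428 -1.967 2.285
v -2.246 -2.23 2.132
v -1.964 -2.356 1.958
v -1.649 -2.317 1.802
v -1.371 -2.122 1.701
f 1 12 6
f 1 6 2
f 1 2 8
f 1 8 11
f 1 11 12
f 2 6 10
f 6 12 5
f 12 11 3
f 11 8 7
f 8 2 9
f 4 10 5
f 4 5 3
f 4 3 7
f 4 7 9
f 4 9 10
f 5 10 6
f 3 5 12
f 7 3 11
f 9 7 8
f 10 9 2
f 14 13 16
f 14 16 15
f 16 13 17
f 16 17 15
f 17 13 18
f 17 18 15
f 18 13 19
f 18 19 15
f 19 13 20
f 19 20 15
f 20 13 21
f 20 21 15
f 21 13 22
f 21 22 15
f 22 13 23
f 22 23 15
f 23 13 24
f 23 24 15
f 24 13 25
f 24 25 15
f 25 13 26
f 25 26 15
f 26 13 27
f 26 27 15
f 27 13 14
f 27 14 15



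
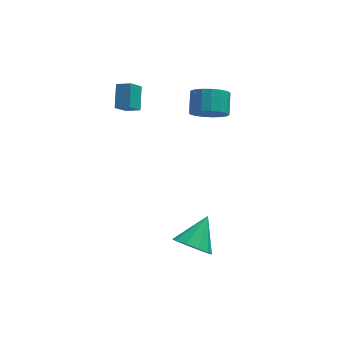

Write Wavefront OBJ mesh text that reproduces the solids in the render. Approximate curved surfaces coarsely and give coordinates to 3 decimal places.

v 2.671 -3.884 -4.398
v 3.008 -3.381 -5.268
v 3.549 -2.576 -3.302
v 2.426 -3.13 -5.102
v 1.938 -3.168 -4.667
v 1.73 -3.478 -4.129
v 1.881 -3.944 -3.694
v 2.334 -4.387 -3.528
v 2.916 -4.638 -3.695
v 3.404 -4.601 -4.13
v 3.612 -4.29 -4.668
v 3.461 -3.824 -5.103
v -0.058 1.368 1.951
v 0.075 2.51 2.785
v -0.787 1.679 1.643
v -0.653 2.82 2.477
v 0.493 1.88 1.163
v 0.627 3.021 1.997
v -0.235 2.19 0.855
v -0.102 3.332 1.689
v 3.871 0.995 1.497
v 4.715 0.613 1.9
v 4.853 1.683 2.626
v 4.009 2.065 2.223
v 4.871 0.856 1.512
v 5.009 1.926 2.238
v 4.799 1.131 1.121
v 4.936 2.201 1.847
v 4.513 1.375 0.816
v 4.651 2.444 1.542
v 4.081 1.532 0.667
v 4.219 2.601 1.393
v 3.601 1.565 0.708
v 3.738 2.635 1.434
v 3.182 1.469 0.93
v 3.32 2.538 1.656
v 2.921 1.263 1.282
v 3.059 2.333 2.008
v 2.878 0.997 1.683
v 3.016 2.066 2.409
v 3.063 0.73 2.041
v 3.2 1.799 2.767
v 3.432 0.524 2.275
v 3.57 1.593 3.001
v 3.902 0.425 2.33
v 4.04 1.495 3.056
v 4.365 0.458 2.195
v 4.503 1.527 2.921
f 2 1 4
f 2 4 3
f 4 1 5
f 4 5 3
f 5 1 6
f 5 6 3
f 6 1 7
f 6 7 3
f 7 1 8
f 7 8 3
f 8 1 9
f 8 9 3
f 9 1 10
f 9 10 3
f 10 1 11
f 10 11 3
f 11 1 12
f 11 12 3
f 12 1 2
f 12 2 3
f 14 16 13
f 17 14 13
f 13 16 15
f 15 17 13
f 14 20 16
f 18 14 17
f 18 20 14
f 16 20 15
f 19 17 15
f 15 20 19
f 19 18 17
f 20 18 19
f 22 21 25
f 22 25 23
f 23 25 26
f 23 26 24
f 25 21 27
f 25 27 26
f 26 27 28
f 26 28 24
f 27 21 29
f 27 29 28
f 28 29 30
f 28 30 24
f 29 21 31
f 29 31 30
f 30 31 32
f 30 32 24
f 31 21 33
f 31 33 32
f 32 33 34
f 32 34 24
f 33 21 35
f 33 35 34
f 34 35 36
f 34 36 24
f 35 21 37
f 35 37 36
f 36 37 38
f 36 38 24
f 37 21 39
f 37 39 38
f 38 39 40
f 38 40 24
f 39 21 41
f 39 41 40
f 40 41 42
f 40 42 24
f 41 21 43
f 41 43 42
f 42 43 44
f 42 44 24
f 43 21 45
f 43 45 44
f 44 45 46
f 44 46 24
f 45 21 47
f 45 47 46
f 46 47 48
f 46 48 24
f 47 21 22
f 47 22 48
f 48 22 23
f 48 23 24



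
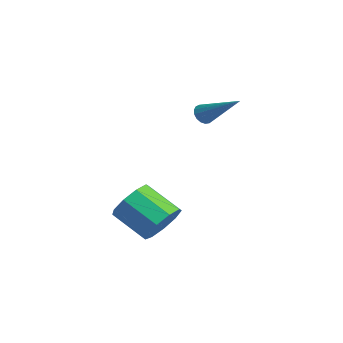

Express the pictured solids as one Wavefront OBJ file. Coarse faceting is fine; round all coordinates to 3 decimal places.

v 3.27 -1.818 -2.612
v 3.923 -2.421 -2.198
v 2.662 -3.165 -1.295
v 2.01 -2.562 -1.708
v 3.858 -1.865 -1.829
v 2.598 -2.609 -0.926
v 3.519 -1.287 -1.827
v 2.258 -2.031 -0.923
v 3.063 -0.957 -2.191
v 1.803 -1.701 -1.288
v 2.704 -1.03 -2.753
v 1.444 -1.775 -1.85
v 2.61 -1.472 -3.248
v 1.35 -2.216 -2.345
v 2.825 -2.076 -3.446
v 1.564 -2.82 -2.542
v 3.248 -2.559 -3.253
v 1.988 -3.303 -2.35
v 3.682 -2.695 -2.76
v 2.421 -3.439 -1.857
v -1.194 2.197 0.542
v -0.865 2.107 0.163
v 0.394 2.963 1.738
v -0.942 2.335 0.12
v -1.077 2.531 0.174
v -1.239 2.65 0.312
v -1.391 2.666 0.503
v -1.497 2.575 0.703
v -1.534 2.397 0.866
v -1.493 2.173 0.955
v -1.384 1.955 0.949
v -1.231 1.793 0.85
v -1.069 1.723 0.681
v -0.937 1.762 0.479
v -0.863 1.9 0.293
f 2 1 5
f 2 5 3
f 3 5 6
f 3 6 4
f 5 1 7
f 5 7 6
f 6 7 8
f 6 8 4
f 7 1 9
f 7 9 8
f 8 9 10
f 8 10 4
f 9 1 11
f 9 11 10
f 10 11 12
f 10 12 4
f 11 1 13
f 11 13 12
f 12 13 14
f 12 14 4
f 13 1 15
f 13 15 14
f 14 15 16
f 14 16 4
f 15 1 17
f 15 17 16
f 16 17 18
f 16 18 4
f 17 1 19
f 17 19 18
f 18 19 20
f 18 20 4
f 19 1 2
f 19 2 20
f 20 2 3
f 20 3 4
f 22 21 24
f 22 24 23
f 24 21 25
f 24 25 23
f 25 21 26
f 25 26 23
f 26 21 27
f 26 27 23
f 27 21 28
f 27 28 23
f 28 21 29
f 28 29 23
f 29 21 30
f 29 30 23
f 30 21 31
f 30 31 23
f 31 21 32
f 31 32 23
f 32 21 33
f 32 33 23
f 33 21 34
f 33 34 23
f 34 21 35
f 34 35 23
f 35 21 22
f 35 22 23



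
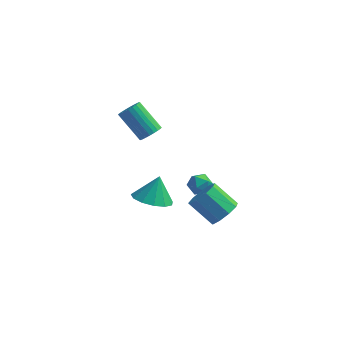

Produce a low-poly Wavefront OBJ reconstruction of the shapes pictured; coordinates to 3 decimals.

v -1.376 -1.712 1.957
v -1.012 -1.206 2.141
v -2.281 -0.762 3.427
v -2.644 -1.268 3.243
v -1.157 -1.1 1.962
v -2.426 -0.656 3.247
v -1.335 -1.087 1.782
v -2.604 -0.643 3.067
v -1.519 -1.17 1.628
v -2.788 -0.726 2.914
v -1.682 -1.335 1.525
v -2.95 -0.891 2.811
v -1.798 -1.558 1.487
v -3.066 -1.114 2.773
v -1.849 -1.804 1.521
v -3.118 -1.36 2.807
v -1.829 -2.036 1.622
v -3.097 -1.592 2.907
v -1.739 -2.218 1.773
v -3.008 -1.774 3.059
v -1.594 -2.324 1.953
v -2.863 -1.88 3.238
v -1.416 -2.337 2.133
v -2.685 -1.893 3.418
v -1.232 -2.254 2.286
v -2.501 -1.81 3.572
v -1.07 -2.089 2.389
v -2.338 -1.645 3.675
v -0.954 -1.866 2.427
v -2.222 -1.422 3.713
v -0.902 -1.62 2.393
v -2.171 -1.176 3.679
v -0.923 -1.388 2.293
v -2.191 -0.944 3.578
v -0.578 -3.935 -1.065
v 0.328 -3.497 -1.398
v -0.382 -3.345 0.245
v -0.103 -3.099 -1.512
v -0.684 -2.967 -1.484
v -1.232 -3.142 -1.324
v -1.573 -3.568 -1.081
v -1.597 -4.111 -0.833
v -1.298 -4.598 -0.659
v -0.77 -4.874 -0.614
v -0.182 -4.852 -0.712
v 0.281 -4.539 -0.922
v 0.471 -4.033 -1.178
v 2.25 -1.055 -3.862
v 2.652 -1.62 -3.256
v 1.371 -1.39 -2.193
v 0.97 -0.825 -2.798
v 2.841 -1.028 -3.156
v 1.56 -0.798 -2.093
v 2.753 -0.448 -3.387
v 1.473 -0.219 -2.323
v 2.431 -0.153 -3.839
v 1.15 0.077 -2.776
v 2.024 -0.279 -4.302
v 0.743 -0.05 -3.239
v 1.723 -0.769 -4.559
v 0.442 -0.539 -3.496
v 1.668 -1.392 -4.49
v 0.388 -1.162 -3.426
v 1.886 -1.857 -4.126
v 0.606 -1.628 -3.063
v 2.275 -1.947 -3.639
v 0.994 -1.718 -2.576
v 0.379 1.693 -3.403
v 0.855 1.533 -3.927
v -0.335 0.847 -3.793
v 0.141 0.687 -4.317
v 0.301 0.543 -3.624
v 0.743 1.066 -3.383
v -0.223 1.314 -4.337
v 0.219 1.837 -4.096
v 0.483 1.298 -4.504
v 0.807 0.822 -4.063
v -0.287 1.558 -3.657
v 0.037 1.082 -3.216
f 2 1 5
f 2 5 3
f 3 5 6
f 3 6 4
f 5 1 7
f 5 7 6
f 6 7 8
f 6 8 4
f 7 1 9
f 7 9 8
f 8 9 10
f 8 10 4
f 9 1 11
f 9 11 10
f 10 11 12
f 10 12 4
f 11 1 13
f 11 13 12
f 12 13 14
f 12 14 4
f 13 1 15
f 13 15 14
f 14 15 16
f 14 16 4
f 15 1 17
f 15 17 16
f 16 17 18
f 16 18 4
f 17 1 19
f 17 19 18
f 18 19 20
f 18 20 4
f 19 1 21
f 19 21 20
f 20 21 22
f 20 22 4
f 21 1 23
f 21 23 22
f 22 23 24
f 22 24 4
f 23 1 25
f 23 25 24
f 24 25 26
f 24 26 4
f 25 1 27
f 25 27 26
f 26 27 28
f 26 28 4
f 27 1 29
f 27 29 28
f 28 29 30
f 28 30 4
f 29 1 31
f 29 31 30
f 30 31 32
f 30 32 4
f 31 1 33
f 31 33 32
f 32 33 34
f 32 34 4
f 33 1 2
f 33 2 34
f 34 2 3
f 34 3 4
f 36 35 38
f 36 38 37
f 38 35 39
f 38 39 37
f 39 35 40
f 39 40 37
f 40 35 41
f 40 41 37
f 41 35 42
f 41 42 37
f 42 35 43
f 42 43 37
f 43 35 44
f 43 44 37
f 44 35 45
f 44 45 37
f 45 35 46
f 45 46 37
f 46 35 47
f 46 47 37
f 47 35 36
f 47 36 37
f 49 48 52
f 49 52 50
f 50 52 53
f 50 53 51
f 52 48 54
f 52 54 53
f 53 54 55
f 53 55 51
f 54 48 56
f 54 56 55
f 55 56 57
f 55 57 51
f 56 48 58
f 56 58 57
f 57 58 59
f 57 59 51
f 58 48 60
f 58 60 59
f 59 60 61
f 59 61 51
f 60 48 62
f 60 62 61
f 61 62 63
f 61 63 51
f 62 48 64
f 62 64 63
f 63 64 65
f 63 65 51
f 64 48 66
f 64 66 65
f 65 66 67
f 65 67 51
f 66 48 49
f 66 49 67
f 67 49 50
f 67 50 51
f 68 79 73
f 68 73 69
f 68 69 75
f 68 75 78
f 68 78 79
f 69 73 77
f 73 79 72
f 79 78 70
f 78 75 74
f 75 69 76
f 71 77 72
f 71 72 70
f 71 70 74
f 71 74 76
f 71 76 77
f 72 77 73
f 70 72 79
f 74 70 78
f 76 74 75
f 77 76 69



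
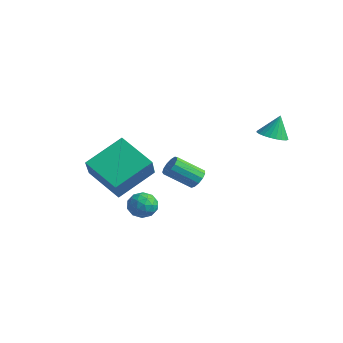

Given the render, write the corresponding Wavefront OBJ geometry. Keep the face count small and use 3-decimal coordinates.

v -2.586 2.234 -3.921
v -2.277 1.791 -4.158
v -3.045 0.763 -3.237
v -3.354 1.206 -2.999
v -2.103 1.897 -3.895
v -2.871 0.868 -2.974
v -2.082 2.109 -3.641
v -2.85 1.081 -2.719
v -2.221 2.362 -3.475
v -2.989 1.333 -2.553
v -2.476 2.574 -3.451
v -3.244 1.545 -2.529
v -2.766 2.678 -3.576
v -3.534 1.649 -2.654
v -2.999 2.641 -3.81
v -3.766 1.613 -2.889
v -3.101 2.475 -4.08
v -3.868 1.447 -3.158
v -3.039 2.233 -4.299
v -3.806 1.204 -3.377
v -2.834 1.991 -4.398
v -3.601 0.963 -3.476
v -2.55 1.826 -4.346
v -3.317 0.798 -3.424
v -2.791 -3.779 -1.648
v -2.569 -1.961 -0.601
v -1.117 -3.432 -2.607
v -0.895 -1.614 -1.56
v -1.905 -4.606 -0.4
v -1.683 -2.788 0.647
v -0.231 -4.259 -1.359
v -0.009 -2.441 -0.312
v 1.166 -3.343 -2.573
v 1.56 -3.395 -1.978
v 0.44 -4.145 -2.162
v 0.834 -4.197 -1.567
v 0.457 -3.603 -1.696
v 0.905 -3.107 -1.95
v 1.095 -4.433 -2.19
v 1.543 -3.937 -2.444
v 1.515 -4.068 -1.742
v 1.122 -3.555 -1.436
v 0.878 -3.985 -2.704
v 0.485 -3.472 -2.398
v 1.426 -3.299 -2.312
v 0.574 -4.241 -1.828
v 0.352 -3.892 -1.904
v 0.583 -3.923 -1.555
v 1.042 -3.13 -2.295
v 1.273 -3.16 -1.946
v 0.625 -3.282 -1.78
v 0.727 -4.38 -2.194
v 0.958 -4.41 -1.845
v 1.417 -3.617 -2.585
v 1.648 -3.648 -2.236
v 1.375 -4.258 -2.36
v 1.632 -3.725 -1.823
v 1.206 -4.196 -1.581
v 1.359 -4.335 -1.947
v 1.622 -4.043 -2.097
v 1.4 -3.423 -1.644
v 0.974 -3.895 -1.402
v 0.752 -3.546 -1.478
v 1.016 -3.254 -1.627
v 1.374 -3.819 -1.505
v 1.026 -3.645 -2.738
v 0.6 -4.117 -2.496
v 0.984 -4.286 -2.513
v 1.248 -3.994 -2.662
v 0.794 -3.344 -2.559
v 0.368 -3.815 -2.317
v 0.378 -3.497 -2.043
v 0.641 -3.205 -2.193
v 0.626 -3.721 -2.635
v 2.716 1.981 0.984
v 3.294 2.376 0.818
v 2.744 2.399 2.076
v 3.086 2.554 0.755
v 2.822 2.645 0.727
v 2.541 2.634 0.738
v 2.287 2.524 0.786
v 2.099 2.331 0.865
v 2.004 2.085 0.962
v 2.018 1.823 1.062
v 2.138 1.585 1.15
v 2.346 1.407 1.213
v 2.611 1.317 1.241
v 2.891 1.327 1.23
v 3.145 1.437 1.182
v 3.334 1.63 1.103
v 3.428 1.876 1.006
v 3.414 2.138 0.906
f 2 1 5
f 2 5 3
f 3 5 6
f 3 6 4
f 5 1 7
f 5 7 6
f 6 7 8
f 6 8 4
f 7 1 9
f 7 9 8
f 8 9 10
f 8 10 4
f 9 1 11
f 9 11 10
f 10 11 12
f 10 12 4
f 11 1 13
f 11 13 12
f 12 13 14
f 12 14 4
f 13 1 15
f 13 15 14
f 14 15 16
f 14 16 4
f 15 1 17
f 15 17 16
f 16 17 18
f 16 18 4
f 17 1 19
f 17 19 18
f 18 19 20
f 18 20 4
f 19 1 21
f 19 21 20
f 20 21 22
f 20 22 4
f 21 1 23
f 21 23 22
f 22 23 24
f 22 24 4
f 23 1 2
f 23 2 24
f 24 2 3
f 24 3 4
f 26 28 25
f 29 26 25
f 25 28 27
f 27 29 25
f 26 32 28
f 30 26 29
f 30 32 26
f 28 32 27
f 31 29 27
f 27 32 31
f 31 30 29
f 32 30 31
f 33 70 49
f 70 44 73
f 49 73 38
f 70 73 49
f 33 49 45
f 49 38 50
f 45 50 34
f 49 50 45
f 33 45 54
f 45 34 55
f 54 55 40
f 45 55 54
f 33 54 66
f 54 40 69
f 66 69 43
f 54 69 66
f 33 66 70
f 66 43 74
f 70 74 44
f 66 74 70
f 34 50 61
f 50 38 64
f 61 64 42
f 50 64 61
f 38 73 51
f 73 44 72
f 51 72 37
f 73 72 51
f 44 74 71
f 74 43 67
f 71 67 35
f 74 67 71
f 43 69 68
f 69 40 56
f 68 56 39
f 69 56 68
f 40 55 60
f 55 34 57
f 60 57 41
f 55 57 60
f 36 62 48
f 62 42 63
f 48 63 37
f 62 63 48
f 36 48 46
f 48 37 47
f 46 47 35
f 48 47 46
f 36 46 53
f 46 35 52
f 53 52 39
f 46 52 53
f 36 53 58
f 53 39 59
f 58 59 41
f 53 59 58
f 36 58 62
f 58 41 65
f 62 65 42
f 58 65 62
f 37 63 51
f 63 42 64
f 51 64 38
f 63 64 51
f 35 47 71
f 47 37 72
f 71 72 44
f 47 72 71
f 39 52 68
f 52 35 67
f 68 67 43
f 52 67 68
f 41 59 60
f 59 39 56
f 60 56 40
f 59 56 60
f 42 65 61
f 65 41 57
f 61 57 34
f 65 57 61
f 76 75 78
f 76 78 77
f 78 75 79
f 78 79 77
f 79 75 80
f 79 80 77
f 80 75 81
f 80 81 77
f 81 75 82
f 81 82 77
f 82 75 83
f 82 83 77
f 83 75 84
f 83 84 77
f 84 75 85
f 84 85 77
f 85 75 86
f 85 86 77
f 86 75 87
f 86 87 77
f 87 75 88
f 87 88 77
f 88 75 89
f 88 89 77
f 89 75 90
f 89 90 77
f 90 75 91
f 90 91 77
f 91 75 92
f 91 92 77
f 92 75 76
f 92 76 77

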